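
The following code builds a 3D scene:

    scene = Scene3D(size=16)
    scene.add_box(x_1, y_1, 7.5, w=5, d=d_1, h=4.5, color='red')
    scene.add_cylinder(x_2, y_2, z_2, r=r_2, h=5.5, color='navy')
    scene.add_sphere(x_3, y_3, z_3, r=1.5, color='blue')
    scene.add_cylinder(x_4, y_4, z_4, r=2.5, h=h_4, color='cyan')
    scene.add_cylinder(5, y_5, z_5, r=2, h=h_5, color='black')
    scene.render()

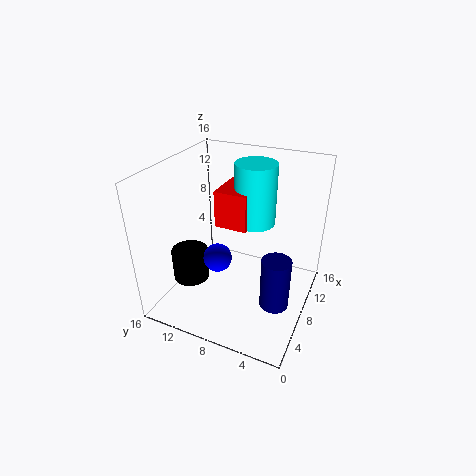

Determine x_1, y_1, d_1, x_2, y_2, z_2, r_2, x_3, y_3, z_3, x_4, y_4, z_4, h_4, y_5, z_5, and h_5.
x_1 = 10, y_1 = 8, d_1 = 4, x_2 = 5, y_2 = 2.5, z_2 = 3, r_2 = 1.5, x_3 = 5, y_3 = 9, z_3 = 7, x_4 = 13, y_4 = 8, z_4 = 7.5, h_4 = 7.5, y_5 = 12.5, z_5 = 3.5, h_5 = 3.5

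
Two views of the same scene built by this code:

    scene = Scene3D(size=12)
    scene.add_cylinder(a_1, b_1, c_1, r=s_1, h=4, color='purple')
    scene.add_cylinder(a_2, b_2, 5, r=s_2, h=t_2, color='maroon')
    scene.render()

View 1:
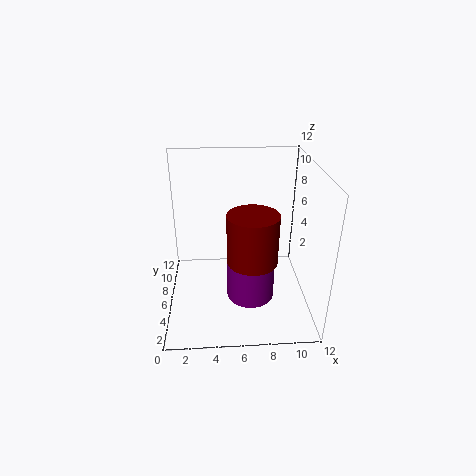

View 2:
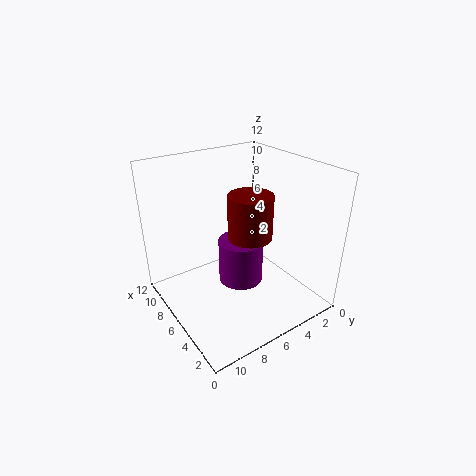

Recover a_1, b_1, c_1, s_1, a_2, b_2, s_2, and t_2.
a_1 = 7, b_1 = 5, c_1 = 1, s_1 = 2, a_2 = 7, b_2 = 4, s_2 = 2, t_2 = 4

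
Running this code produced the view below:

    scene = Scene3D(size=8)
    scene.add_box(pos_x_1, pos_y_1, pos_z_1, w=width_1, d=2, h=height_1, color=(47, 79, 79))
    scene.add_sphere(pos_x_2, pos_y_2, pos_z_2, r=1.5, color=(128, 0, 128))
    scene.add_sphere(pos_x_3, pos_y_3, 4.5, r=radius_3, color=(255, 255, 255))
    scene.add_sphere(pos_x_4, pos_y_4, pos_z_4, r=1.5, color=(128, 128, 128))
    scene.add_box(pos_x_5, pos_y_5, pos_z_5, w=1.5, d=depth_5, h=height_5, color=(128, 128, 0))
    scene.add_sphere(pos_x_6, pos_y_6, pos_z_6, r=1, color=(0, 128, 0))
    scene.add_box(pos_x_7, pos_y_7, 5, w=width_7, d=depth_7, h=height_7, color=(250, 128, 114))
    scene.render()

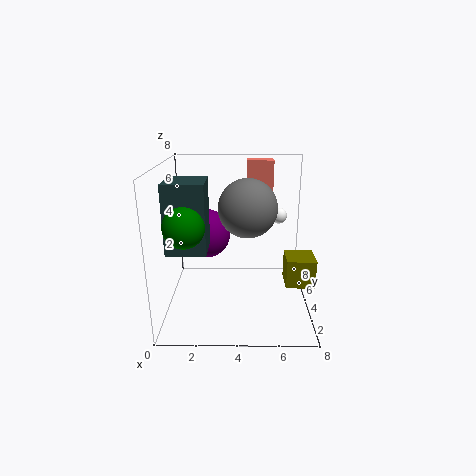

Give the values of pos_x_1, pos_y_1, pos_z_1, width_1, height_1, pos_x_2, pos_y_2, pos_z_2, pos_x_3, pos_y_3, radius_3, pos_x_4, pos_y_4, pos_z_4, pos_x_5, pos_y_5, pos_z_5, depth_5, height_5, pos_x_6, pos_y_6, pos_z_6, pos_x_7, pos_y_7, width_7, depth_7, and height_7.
pos_x_1 = 0.5
pos_y_1 = 1.5
pos_z_1 = 4
width_1 = 2
height_1 = 3.5
pos_x_2 = 2
pos_y_2 = 6
pos_z_2 = 3.5
pos_x_3 = 6.5
pos_y_3 = 6.5
radius_3 = 0.5
pos_x_4 = 4.5
pos_y_4 = 3
pos_z_4 = 6
pos_x_5 = 6.5
pos_y_5 = 2
pos_z_5 = 2
depth_5 = 1.5
height_5 = 1.5
pos_x_6 = 1.5
pos_y_6 = 1.5
pos_z_6 = 5.5
pos_x_7 = 4.5
pos_y_7 = 5.5
width_7 = 1.5
depth_7 = 1
height_7 = 3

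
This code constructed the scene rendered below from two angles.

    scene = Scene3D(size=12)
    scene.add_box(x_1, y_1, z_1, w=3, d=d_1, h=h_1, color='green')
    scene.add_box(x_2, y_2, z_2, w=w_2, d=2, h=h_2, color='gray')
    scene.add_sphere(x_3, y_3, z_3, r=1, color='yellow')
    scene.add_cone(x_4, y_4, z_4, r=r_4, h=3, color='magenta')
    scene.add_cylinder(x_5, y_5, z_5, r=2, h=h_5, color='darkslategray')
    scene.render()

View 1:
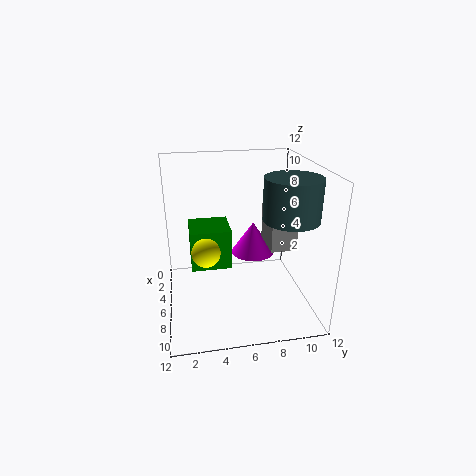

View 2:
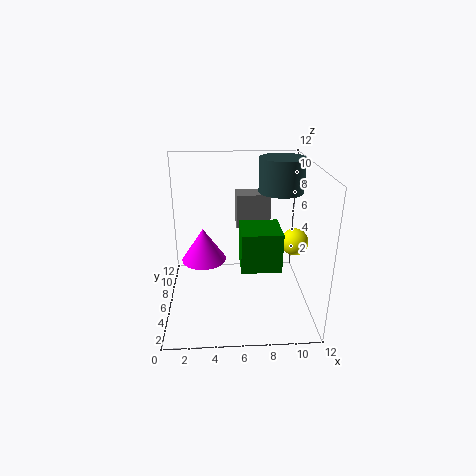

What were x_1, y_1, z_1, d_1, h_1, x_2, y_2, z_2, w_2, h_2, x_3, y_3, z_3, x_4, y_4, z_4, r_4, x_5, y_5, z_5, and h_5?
x_1 = 6; y_1 = 2; z_1 = 5; d_1 = 3; h_1 = 3; x_2 = 6; y_2 = 8; z_2 = 6; w_2 = 3; h_2 = 3; x_3 = 10; y_3 = 3; z_3 = 7; x_4 = 3; y_4 = 8; z_4 = 3; r_4 = 2; x_5 = 10; y_5 = 9; z_5 = 9; h_5 = 3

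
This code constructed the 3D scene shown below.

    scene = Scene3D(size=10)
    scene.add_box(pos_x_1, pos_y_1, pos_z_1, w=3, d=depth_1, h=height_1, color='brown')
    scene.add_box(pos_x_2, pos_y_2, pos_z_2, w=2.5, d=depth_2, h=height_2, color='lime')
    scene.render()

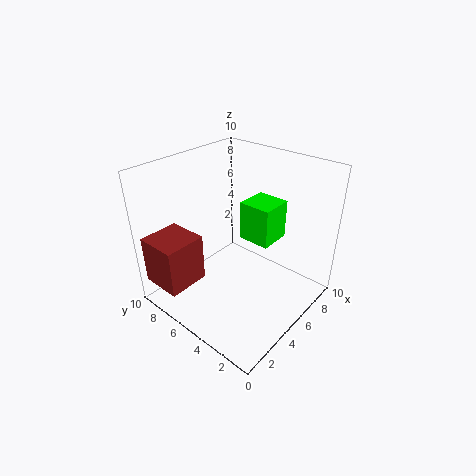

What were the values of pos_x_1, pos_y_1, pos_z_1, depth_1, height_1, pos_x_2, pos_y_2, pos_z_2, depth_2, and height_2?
pos_x_1 = 0.5; pos_y_1 = 7; pos_z_1 = 1.5; depth_1 = 3; height_1 = 3.5; pos_x_2 = 7; pos_y_2 = 4; pos_z_2 = 3.5; depth_2 = 2.5; height_2 = 3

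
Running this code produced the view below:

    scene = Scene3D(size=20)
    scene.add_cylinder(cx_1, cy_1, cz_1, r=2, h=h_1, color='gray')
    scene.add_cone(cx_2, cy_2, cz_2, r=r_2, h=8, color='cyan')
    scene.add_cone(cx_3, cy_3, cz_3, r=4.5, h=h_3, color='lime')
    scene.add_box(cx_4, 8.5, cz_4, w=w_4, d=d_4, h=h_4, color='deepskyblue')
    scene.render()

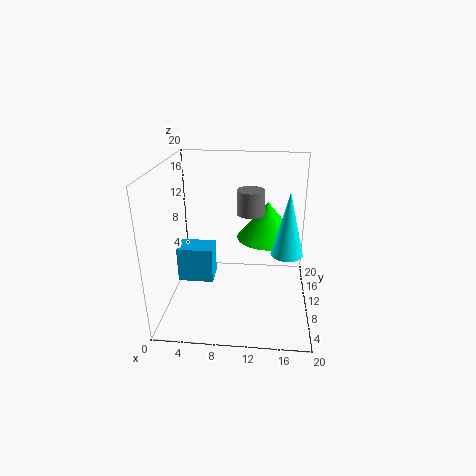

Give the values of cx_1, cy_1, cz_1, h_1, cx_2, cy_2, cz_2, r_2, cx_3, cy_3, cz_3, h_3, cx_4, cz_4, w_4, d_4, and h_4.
cx_1 = 11.5
cy_1 = 13
cz_1 = 12.5
h_1 = 3.5
cx_2 = 16.5
cy_2 = 6
cz_2 = 10
r_2 = 2
cx_3 = 14
cy_3 = 14
cz_3 = 8.5
h_3 = 5.5
cx_4 = 1.5
cz_4 = 3.5
w_4 = 5
d_4 = 3.5
h_4 = 5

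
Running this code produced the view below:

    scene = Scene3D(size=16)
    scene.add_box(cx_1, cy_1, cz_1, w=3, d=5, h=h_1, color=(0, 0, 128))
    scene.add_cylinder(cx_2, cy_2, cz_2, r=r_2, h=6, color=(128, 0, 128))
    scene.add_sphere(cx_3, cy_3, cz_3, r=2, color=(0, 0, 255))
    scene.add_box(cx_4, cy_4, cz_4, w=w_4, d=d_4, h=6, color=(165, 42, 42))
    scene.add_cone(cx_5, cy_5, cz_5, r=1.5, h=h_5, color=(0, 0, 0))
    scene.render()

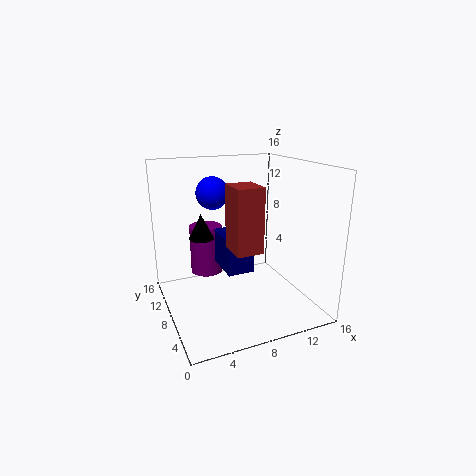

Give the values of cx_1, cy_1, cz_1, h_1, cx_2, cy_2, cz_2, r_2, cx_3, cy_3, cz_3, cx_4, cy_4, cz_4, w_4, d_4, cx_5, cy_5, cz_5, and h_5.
cx_1 = 6.5
cy_1 = 7
cz_1 = 4
h_1 = 4
cx_2 = 6
cy_2 = 13.5
cz_2 = 2
r_2 = 2
cx_3 = 7
cy_3 = 13.5
cz_3 = 12
cx_4 = 5
cy_4 = 1
cz_4 = 9
w_4 = 2.5
d_4 = 3
cx_5 = 5
cy_5 = 12
cz_5 = 7
h_5 = 3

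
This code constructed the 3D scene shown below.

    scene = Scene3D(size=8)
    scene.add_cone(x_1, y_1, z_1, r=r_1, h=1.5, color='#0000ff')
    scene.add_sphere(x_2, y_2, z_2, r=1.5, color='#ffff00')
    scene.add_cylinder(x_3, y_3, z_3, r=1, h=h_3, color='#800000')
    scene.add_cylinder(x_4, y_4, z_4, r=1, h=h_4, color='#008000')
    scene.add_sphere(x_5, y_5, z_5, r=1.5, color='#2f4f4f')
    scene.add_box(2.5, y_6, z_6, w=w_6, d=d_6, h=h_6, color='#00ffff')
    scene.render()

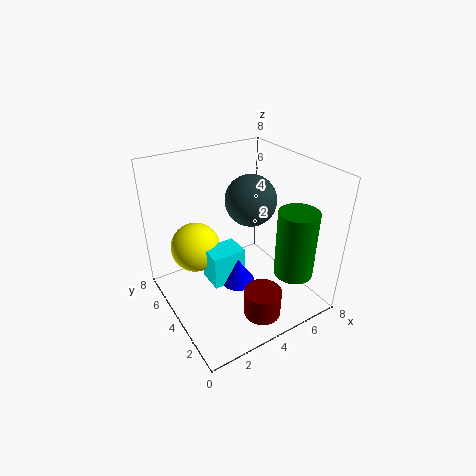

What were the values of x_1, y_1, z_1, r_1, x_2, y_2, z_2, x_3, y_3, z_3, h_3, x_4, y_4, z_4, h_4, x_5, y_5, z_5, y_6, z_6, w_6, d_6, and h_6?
x_1 = 4
y_1 = 4
z_1 = 1
r_1 = 1
x_2 = 2.5
y_2 = 6.5
z_2 = 2.5
x_3 = 4
y_3 = 1.5
z_3 = 0.5
h_3 = 1.5
x_4 = 5.5
y_4 = 1
z_4 = 3
h_4 = 3.5
x_5 = 5.5
y_5 = 5
z_5 = 5.5
y_6 = 4
z_6 = 1
w_6 = 2
d_6 = 1.5
h_6 = 2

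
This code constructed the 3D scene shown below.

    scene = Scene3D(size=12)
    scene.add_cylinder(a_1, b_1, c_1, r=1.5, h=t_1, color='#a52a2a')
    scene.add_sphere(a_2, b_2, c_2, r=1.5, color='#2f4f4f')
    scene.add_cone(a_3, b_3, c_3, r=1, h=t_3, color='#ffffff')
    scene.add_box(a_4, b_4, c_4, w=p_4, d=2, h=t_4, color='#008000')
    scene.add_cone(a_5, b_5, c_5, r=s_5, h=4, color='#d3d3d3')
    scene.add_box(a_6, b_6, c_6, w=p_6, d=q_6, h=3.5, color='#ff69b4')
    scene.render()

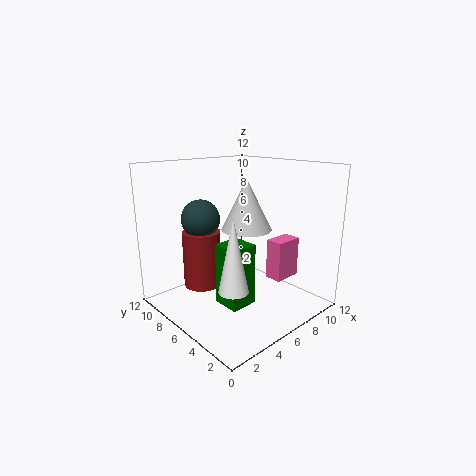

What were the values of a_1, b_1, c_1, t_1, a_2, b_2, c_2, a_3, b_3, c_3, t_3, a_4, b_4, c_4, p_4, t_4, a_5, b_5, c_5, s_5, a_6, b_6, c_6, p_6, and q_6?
a_1 = 3
b_1 = 7
c_1 = 2.5
t_1 = 4.5
a_2 = 3
b_2 = 7
c_2 = 8
a_3 = 1.5
b_3 = 1.5
c_3 = 4.5
t_3 = 5
a_4 = 2
b_4 = 2
c_4 = 2.5
p_4 = 2
t_4 = 4.5
a_5 = 6
b_5 = 5
c_5 = 7
s_5 = 2
a_6 = 8.5
b_6 = 3.5
c_6 = 2
p_6 = 2.5
q_6 = 1.5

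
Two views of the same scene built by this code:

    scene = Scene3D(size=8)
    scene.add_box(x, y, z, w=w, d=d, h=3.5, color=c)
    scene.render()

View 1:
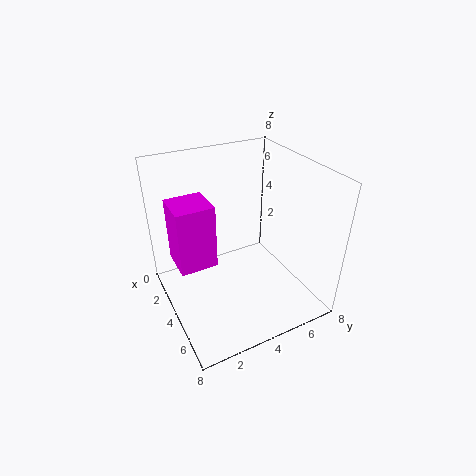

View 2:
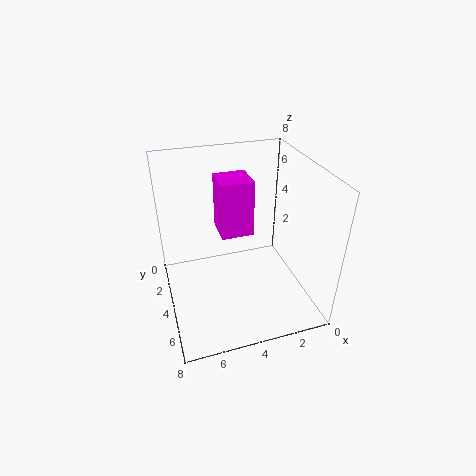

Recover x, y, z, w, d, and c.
x = 2.5; y = 0.5; z = 3; w = 2; d = 2; c = 'magenta'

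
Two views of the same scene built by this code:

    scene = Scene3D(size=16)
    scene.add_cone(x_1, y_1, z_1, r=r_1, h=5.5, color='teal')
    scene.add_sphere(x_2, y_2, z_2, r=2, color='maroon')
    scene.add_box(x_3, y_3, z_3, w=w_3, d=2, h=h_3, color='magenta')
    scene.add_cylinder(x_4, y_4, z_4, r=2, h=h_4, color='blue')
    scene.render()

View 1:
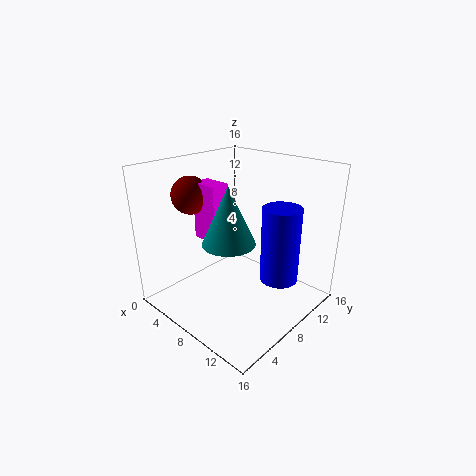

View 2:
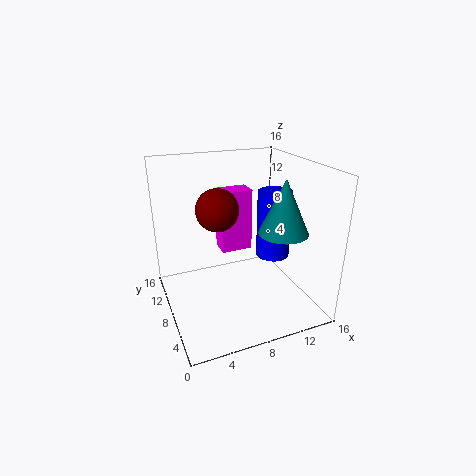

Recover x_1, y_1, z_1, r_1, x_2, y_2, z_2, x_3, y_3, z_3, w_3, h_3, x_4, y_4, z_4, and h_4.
x_1 = 11, y_1 = 3.5, z_1 = 10, r_1 = 2.5, x_2 = 4.5, y_2 = 4.5, z_2 = 13, x_3 = 5, y_3 = 4.5, z_3 = 8.5, w_3 = 3, h_3 = 6, x_4 = 13, y_4 = 9, z_4 = 4.5, h_4 = 8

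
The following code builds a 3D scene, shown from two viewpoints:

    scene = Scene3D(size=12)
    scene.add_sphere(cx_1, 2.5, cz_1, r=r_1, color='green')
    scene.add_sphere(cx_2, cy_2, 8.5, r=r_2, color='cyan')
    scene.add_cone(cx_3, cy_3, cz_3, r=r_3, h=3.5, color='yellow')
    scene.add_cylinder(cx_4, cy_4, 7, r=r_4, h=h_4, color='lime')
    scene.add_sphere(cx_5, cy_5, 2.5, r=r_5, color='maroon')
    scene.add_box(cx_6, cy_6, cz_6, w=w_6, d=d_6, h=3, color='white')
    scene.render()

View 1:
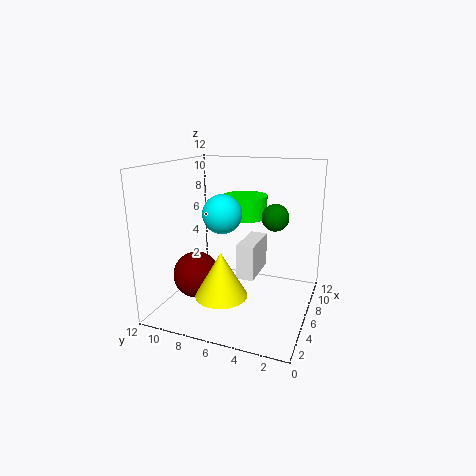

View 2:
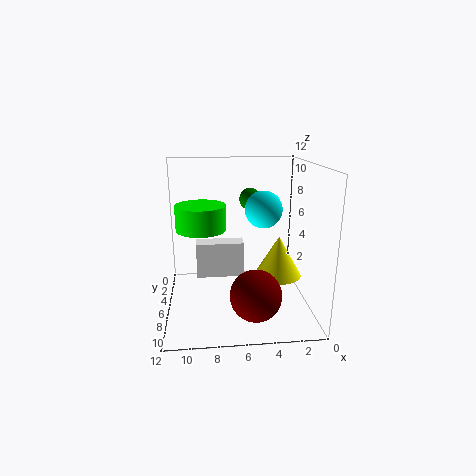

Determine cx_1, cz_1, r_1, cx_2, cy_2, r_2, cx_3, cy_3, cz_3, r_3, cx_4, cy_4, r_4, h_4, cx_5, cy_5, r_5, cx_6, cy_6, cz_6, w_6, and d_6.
cx_1 = 4.5, cz_1 = 8.5, r_1 = 1, cx_2 = 4, cy_2 = 6.5, r_2 = 1.5, cx_3 = 2.5, cy_3 = 6, cz_3 = 2.5, r_3 = 2, cx_4 = 9, cy_4 = 6.5, r_4 = 2, h_4 = 2, cx_5 = 5, cy_5 = 9.5, r_5 = 2, cx_6 = 5.5, cy_6 = 4.5, cz_6 = 2.5, w_6 = 4, d_6 = 1.5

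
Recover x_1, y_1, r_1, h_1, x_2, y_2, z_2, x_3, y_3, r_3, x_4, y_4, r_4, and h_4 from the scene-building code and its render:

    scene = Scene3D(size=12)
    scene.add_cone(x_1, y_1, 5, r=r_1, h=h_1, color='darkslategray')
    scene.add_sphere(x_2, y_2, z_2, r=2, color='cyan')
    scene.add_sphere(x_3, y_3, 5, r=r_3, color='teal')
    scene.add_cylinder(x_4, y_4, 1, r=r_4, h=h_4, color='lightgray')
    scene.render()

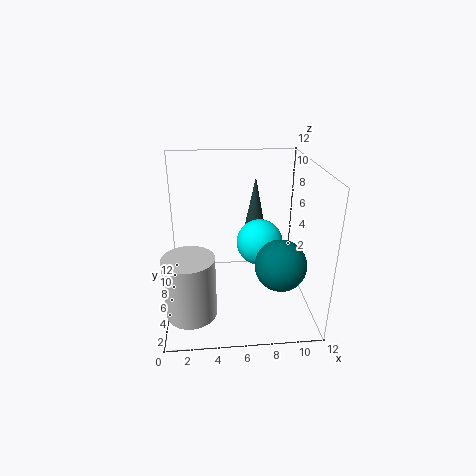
x_1 = 8, y_1 = 10, r_1 = 1, h_1 = 5, x_2 = 8, y_2 = 7, z_2 = 5, x_3 = 9, y_3 = 3, r_3 = 2, x_4 = 2, y_4 = 3, r_4 = 2, h_4 = 5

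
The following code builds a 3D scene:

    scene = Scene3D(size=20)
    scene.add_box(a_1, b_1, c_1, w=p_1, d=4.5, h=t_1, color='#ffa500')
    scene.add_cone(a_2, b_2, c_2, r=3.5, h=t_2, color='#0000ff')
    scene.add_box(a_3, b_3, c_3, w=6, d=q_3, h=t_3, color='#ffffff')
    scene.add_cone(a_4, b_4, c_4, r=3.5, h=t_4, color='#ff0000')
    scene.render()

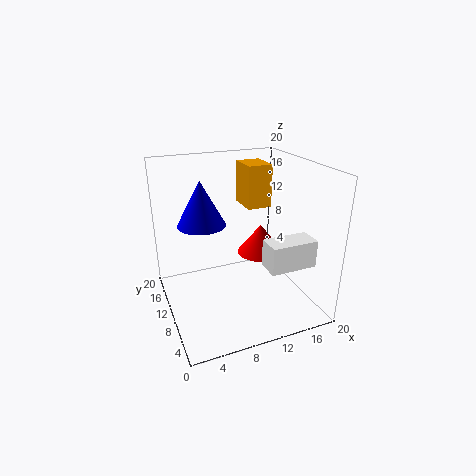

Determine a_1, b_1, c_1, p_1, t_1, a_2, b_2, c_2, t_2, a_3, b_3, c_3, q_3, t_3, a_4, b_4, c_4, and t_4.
a_1 = 12; b_1 = 11; c_1 = 13.5; p_1 = 3.5; t_1 = 6; a_2 = 6; b_2 = 14; c_2 = 11; t_2 = 6.5; a_3 = 11; b_3 = 1.5; c_3 = 8.5; q_3 = 3; t_3 = 3.5; a_4 = 15; b_4 = 13; c_4 = 5.5; t_4 = 4.5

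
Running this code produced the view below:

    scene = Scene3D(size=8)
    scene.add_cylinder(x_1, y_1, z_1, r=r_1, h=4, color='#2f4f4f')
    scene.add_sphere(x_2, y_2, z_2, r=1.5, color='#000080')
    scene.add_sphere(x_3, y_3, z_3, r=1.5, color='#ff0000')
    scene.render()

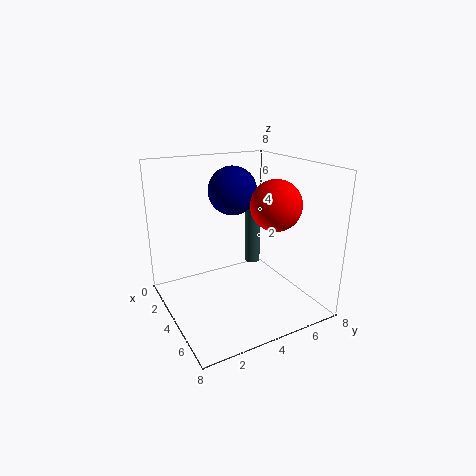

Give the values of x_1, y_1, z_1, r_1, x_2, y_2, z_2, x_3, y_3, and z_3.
x_1 = 1.5; y_1 = 6.5; z_1 = 1; r_1 = 0.5; x_2 = 1.5; y_2 = 5; z_2 = 6; x_3 = 4; y_3 = 6.5; z_3 = 5.5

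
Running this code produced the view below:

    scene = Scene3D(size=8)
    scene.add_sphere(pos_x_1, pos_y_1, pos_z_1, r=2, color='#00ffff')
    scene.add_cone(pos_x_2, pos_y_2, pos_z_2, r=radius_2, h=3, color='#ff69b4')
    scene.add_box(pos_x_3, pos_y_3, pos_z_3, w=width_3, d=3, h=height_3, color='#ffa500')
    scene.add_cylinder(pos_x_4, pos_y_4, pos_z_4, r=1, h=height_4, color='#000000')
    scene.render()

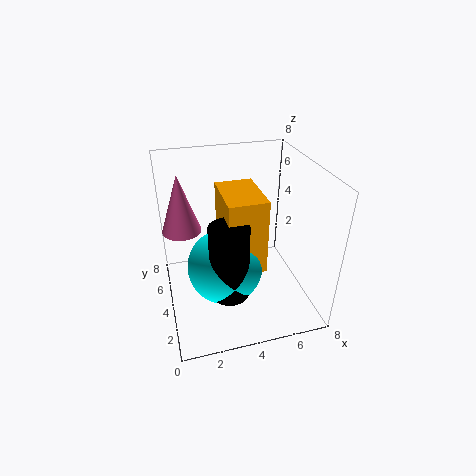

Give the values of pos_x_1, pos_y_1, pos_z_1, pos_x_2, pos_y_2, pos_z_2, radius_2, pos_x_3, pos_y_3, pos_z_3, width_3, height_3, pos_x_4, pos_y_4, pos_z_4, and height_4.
pos_x_1 = 3; pos_y_1 = 3; pos_z_1 = 3; pos_x_2 = 1; pos_y_2 = 4; pos_z_2 = 5; radius_2 = 1; pos_x_3 = 3; pos_y_3 = 2; pos_z_3 = 3; width_3 = 2; height_3 = 4; pos_x_4 = 3; pos_y_4 = 2; pos_z_4 = 2; height_4 = 4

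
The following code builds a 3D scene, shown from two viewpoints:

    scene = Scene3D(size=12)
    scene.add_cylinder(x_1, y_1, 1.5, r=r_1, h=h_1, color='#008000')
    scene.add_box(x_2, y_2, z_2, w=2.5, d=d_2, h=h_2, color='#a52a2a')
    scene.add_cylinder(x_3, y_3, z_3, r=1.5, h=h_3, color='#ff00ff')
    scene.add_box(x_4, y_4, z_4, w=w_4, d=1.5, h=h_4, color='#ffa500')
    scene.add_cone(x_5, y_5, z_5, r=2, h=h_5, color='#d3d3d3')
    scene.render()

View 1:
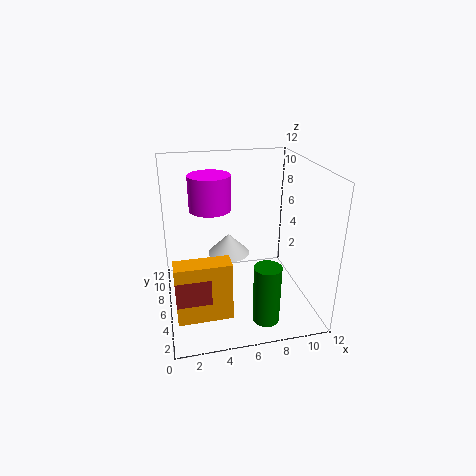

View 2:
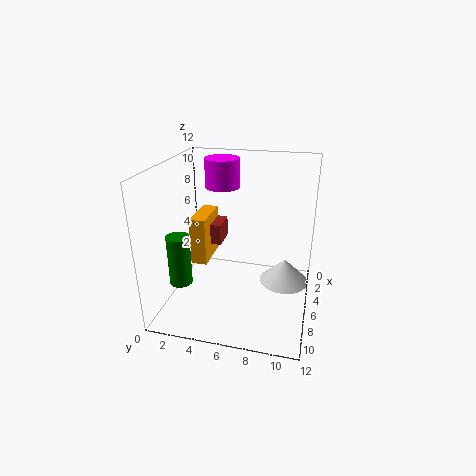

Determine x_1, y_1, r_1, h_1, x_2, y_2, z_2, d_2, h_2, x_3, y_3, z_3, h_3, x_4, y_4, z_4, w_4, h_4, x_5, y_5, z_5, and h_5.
x_1 = 7; y_1 = 1; r_1 = 1; h_1 = 4.5; x_2 = 0.5; y_2 = 1; z_2 = 3.5; d_2 = 2.5; h_2 = 2; x_3 = 3.5; y_3 = 4; z_3 = 9.5; h_3 = 2.5; x_4 = 0.5; y_4 = 1; z_4 = 2; w_4 = 4; h_4 = 4.5; x_5 = 6; y_5 = 10; z_5 = 2.5; h_5 = 2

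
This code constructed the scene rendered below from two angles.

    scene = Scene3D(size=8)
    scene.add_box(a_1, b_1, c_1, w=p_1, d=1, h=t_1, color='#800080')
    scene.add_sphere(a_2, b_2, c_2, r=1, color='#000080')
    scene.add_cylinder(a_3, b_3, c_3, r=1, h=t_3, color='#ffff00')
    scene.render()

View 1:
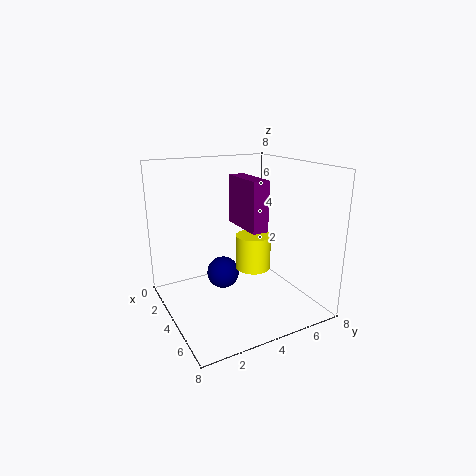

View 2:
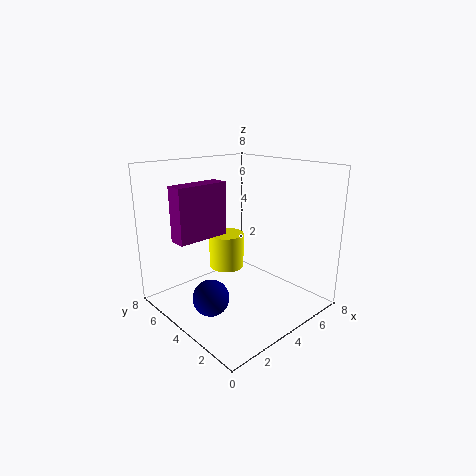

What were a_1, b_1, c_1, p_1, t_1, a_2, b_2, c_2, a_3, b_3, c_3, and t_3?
a_1 = 1
b_1 = 5
c_1 = 4
p_1 = 3
t_1 = 3
a_2 = 2
b_2 = 4
c_2 = 1
a_3 = 4
b_3 = 5
c_3 = 2
t_3 = 2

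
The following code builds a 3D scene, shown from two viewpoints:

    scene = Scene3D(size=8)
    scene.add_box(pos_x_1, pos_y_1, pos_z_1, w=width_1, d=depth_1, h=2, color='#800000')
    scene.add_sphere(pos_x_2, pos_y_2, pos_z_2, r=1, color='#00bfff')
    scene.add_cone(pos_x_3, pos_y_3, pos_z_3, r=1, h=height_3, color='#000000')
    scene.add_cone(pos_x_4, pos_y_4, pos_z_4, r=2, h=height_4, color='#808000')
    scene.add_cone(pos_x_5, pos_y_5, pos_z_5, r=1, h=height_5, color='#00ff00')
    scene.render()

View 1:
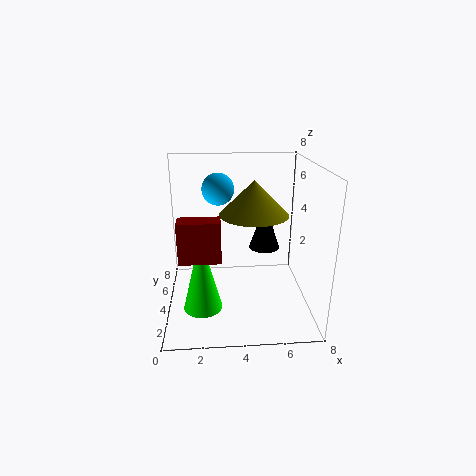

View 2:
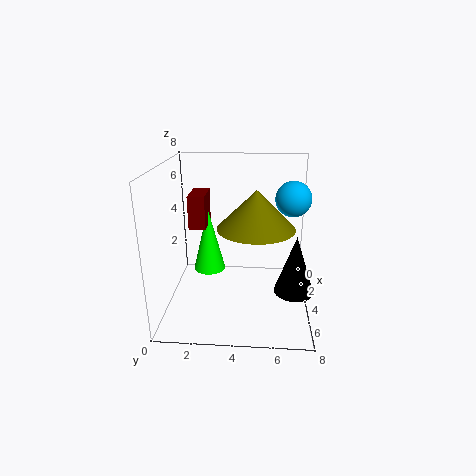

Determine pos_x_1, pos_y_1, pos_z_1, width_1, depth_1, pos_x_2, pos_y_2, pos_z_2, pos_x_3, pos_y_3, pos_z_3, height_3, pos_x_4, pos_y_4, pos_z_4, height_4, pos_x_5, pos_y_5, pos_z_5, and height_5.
pos_x_1 = 1
pos_y_1 = 1
pos_z_1 = 4
width_1 = 2
depth_1 = 1
pos_x_2 = 3
pos_y_2 = 7
pos_z_2 = 6
pos_x_3 = 6
pos_y_3 = 7
pos_z_3 = 2
height_3 = 3
pos_x_4 = 5
pos_y_4 = 5
pos_z_4 = 5
height_4 = 2
pos_x_5 = 2
pos_y_5 = 2
pos_z_5 = 1
height_5 = 4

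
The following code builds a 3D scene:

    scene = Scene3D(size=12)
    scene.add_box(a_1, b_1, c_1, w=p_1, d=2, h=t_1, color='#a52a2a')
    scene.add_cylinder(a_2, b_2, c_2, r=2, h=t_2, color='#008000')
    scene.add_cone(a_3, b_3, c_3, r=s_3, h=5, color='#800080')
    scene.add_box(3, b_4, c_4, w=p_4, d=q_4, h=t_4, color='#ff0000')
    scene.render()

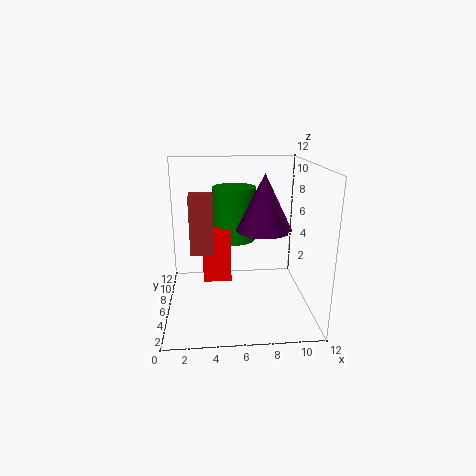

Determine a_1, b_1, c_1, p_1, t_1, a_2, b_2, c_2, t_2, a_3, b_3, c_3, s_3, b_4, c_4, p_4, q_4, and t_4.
a_1 = 2; b_1 = 6; c_1 = 4.5; p_1 = 2; t_1 = 5; a_2 = 6; b_2 = 10; c_2 = 4.5; t_2 = 5; a_3 = 8.5; b_3 = 8; c_3 = 6; s_3 = 2.5; b_4 = 7; c_4 = 1.5; p_4 = 2.5; q_4 = 4; t_4 = 4.5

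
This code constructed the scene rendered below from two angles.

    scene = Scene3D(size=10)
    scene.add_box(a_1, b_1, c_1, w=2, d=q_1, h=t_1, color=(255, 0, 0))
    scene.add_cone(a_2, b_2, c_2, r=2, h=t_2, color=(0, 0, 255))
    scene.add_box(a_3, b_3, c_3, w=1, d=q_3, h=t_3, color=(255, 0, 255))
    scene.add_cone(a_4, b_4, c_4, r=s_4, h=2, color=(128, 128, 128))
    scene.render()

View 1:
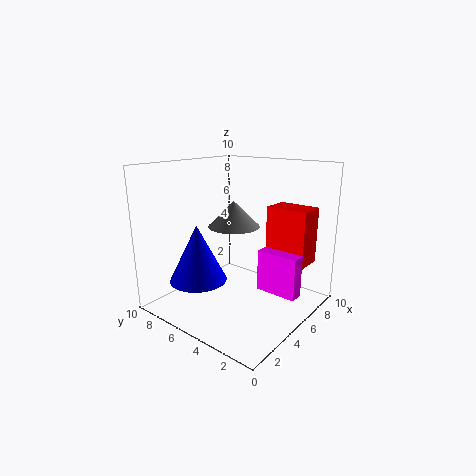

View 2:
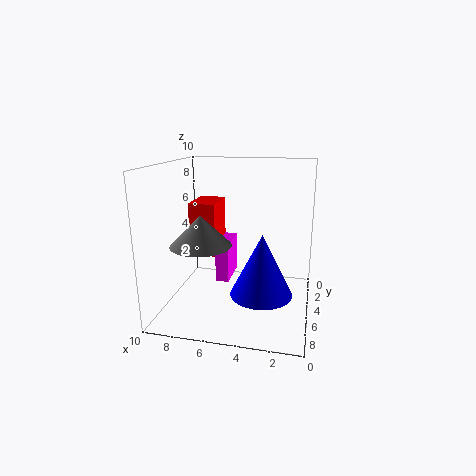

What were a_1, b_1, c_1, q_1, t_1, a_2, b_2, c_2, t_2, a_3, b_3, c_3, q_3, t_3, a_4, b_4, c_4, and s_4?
a_1 = 7
b_1 = 1
c_1 = 3
q_1 = 3
t_1 = 4
a_2 = 3
b_2 = 7
c_2 = 2
t_2 = 4
a_3 = 6
b_3 = 1
c_3 = 1
q_3 = 3
t_3 = 3
a_4 = 7
b_4 = 7
c_4 = 5
s_4 = 2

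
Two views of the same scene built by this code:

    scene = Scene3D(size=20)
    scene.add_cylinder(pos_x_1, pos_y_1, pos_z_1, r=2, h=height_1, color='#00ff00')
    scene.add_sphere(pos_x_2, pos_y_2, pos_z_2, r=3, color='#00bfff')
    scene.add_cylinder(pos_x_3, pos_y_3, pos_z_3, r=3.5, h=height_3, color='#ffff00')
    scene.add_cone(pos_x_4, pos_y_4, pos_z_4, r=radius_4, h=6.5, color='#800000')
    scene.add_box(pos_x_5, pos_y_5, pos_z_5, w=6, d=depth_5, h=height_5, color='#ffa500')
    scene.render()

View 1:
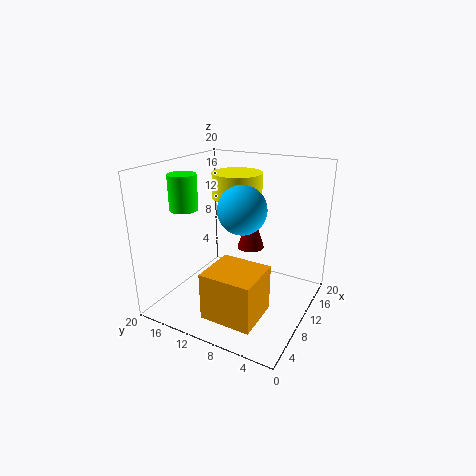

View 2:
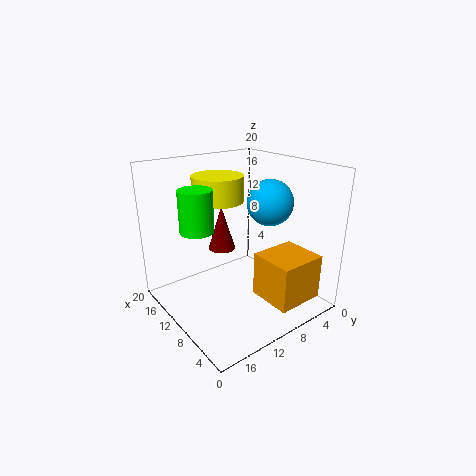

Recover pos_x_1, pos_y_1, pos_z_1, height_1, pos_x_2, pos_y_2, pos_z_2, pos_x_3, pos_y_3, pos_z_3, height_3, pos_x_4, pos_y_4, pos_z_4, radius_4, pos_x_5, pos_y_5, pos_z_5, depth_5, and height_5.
pos_x_1 = 8; pos_y_1 = 17.5; pos_z_1 = 13.5; height_1 = 5; pos_x_2 = 6.5; pos_y_2 = 7.5; pos_z_2 = 15.5; pos_x_3 = 12.5; pos_y_3 = 11.5; pos_z_3 = 15; height_3 = 3.5; pos_x_4 = 14; pos_y_4 = 10; pos_z_4 = 7; radius_4 = 2; pos_x_5 = 0.5; pos_y_5 = 3.5; pos_z_5 = 3; depth_5 = 6.5; height_5 = 6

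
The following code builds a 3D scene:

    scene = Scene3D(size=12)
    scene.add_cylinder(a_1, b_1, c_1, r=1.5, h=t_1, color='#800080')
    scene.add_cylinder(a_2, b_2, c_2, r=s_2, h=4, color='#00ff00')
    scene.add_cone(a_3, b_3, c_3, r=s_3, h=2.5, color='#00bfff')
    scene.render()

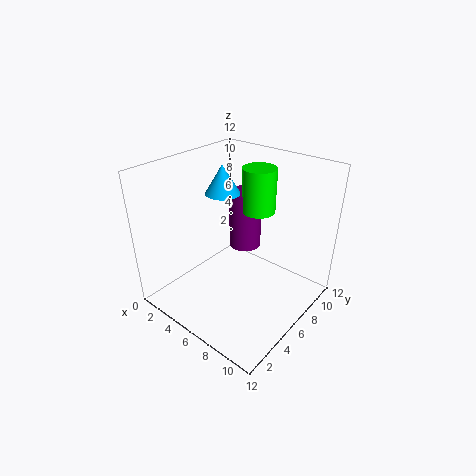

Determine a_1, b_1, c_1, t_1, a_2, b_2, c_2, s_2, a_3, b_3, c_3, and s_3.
a_1 = 4; b_1 = 9.5; c_1 = 3; t_1 = 5.5; a_2 = 5.5; b_2 = 9.5; c_2 = 7; s_2 = 1.5; a_3 = 3.5; b_3 = 7; c_3 = 9; s_3 = 1.5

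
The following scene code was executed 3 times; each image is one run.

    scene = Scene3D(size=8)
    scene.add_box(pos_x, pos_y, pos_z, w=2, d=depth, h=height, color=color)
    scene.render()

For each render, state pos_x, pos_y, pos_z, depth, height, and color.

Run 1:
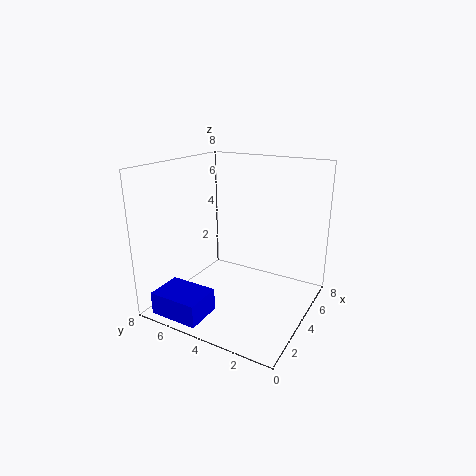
pos_x = 0.25, pos_y = 4.5, pos_z = 0.25, depth = 2.75, height = 1.25, color = 'blue'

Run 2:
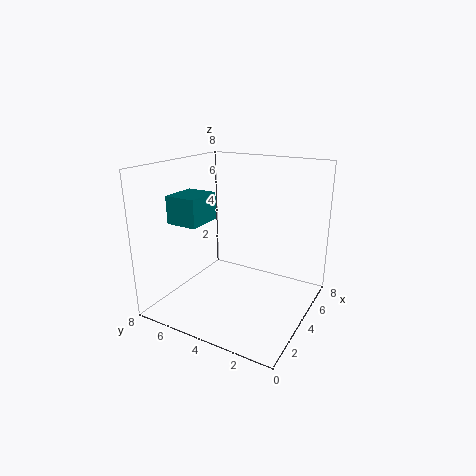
pos_x = 1.75, pos_y = 5.25, pos_z = 5, depth = 1.75, height = 1.5, color = 'teal'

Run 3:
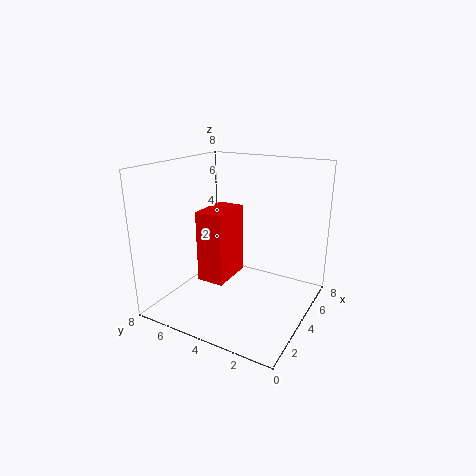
pos_x = 0.25, pos_y = 2.75, pos_z = 3.25, depth = 1.25, height = 3.25, color = 'red'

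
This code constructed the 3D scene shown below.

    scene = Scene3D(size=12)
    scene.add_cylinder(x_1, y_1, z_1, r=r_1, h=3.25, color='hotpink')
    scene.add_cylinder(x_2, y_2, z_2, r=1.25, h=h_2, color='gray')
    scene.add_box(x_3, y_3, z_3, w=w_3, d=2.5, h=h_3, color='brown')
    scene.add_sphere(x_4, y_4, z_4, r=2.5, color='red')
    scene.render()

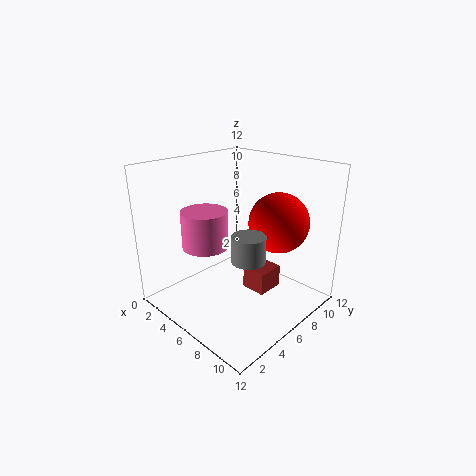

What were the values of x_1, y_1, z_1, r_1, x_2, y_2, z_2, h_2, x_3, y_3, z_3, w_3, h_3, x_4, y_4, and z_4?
x_1 = 3.25; y_1 = 4.75; z_1 = 4.75; r_1 = 2; x_2 = 9; y_2 = 4; z_2 = 5.75; h_2 = 2; x_3 = 5.5; y_3 = 7.25; z_3 = 0.5; w_3 = 2.25; h_3 = 2; x_4 = 8.25; y_4 = 8.5; z_4 = 7.25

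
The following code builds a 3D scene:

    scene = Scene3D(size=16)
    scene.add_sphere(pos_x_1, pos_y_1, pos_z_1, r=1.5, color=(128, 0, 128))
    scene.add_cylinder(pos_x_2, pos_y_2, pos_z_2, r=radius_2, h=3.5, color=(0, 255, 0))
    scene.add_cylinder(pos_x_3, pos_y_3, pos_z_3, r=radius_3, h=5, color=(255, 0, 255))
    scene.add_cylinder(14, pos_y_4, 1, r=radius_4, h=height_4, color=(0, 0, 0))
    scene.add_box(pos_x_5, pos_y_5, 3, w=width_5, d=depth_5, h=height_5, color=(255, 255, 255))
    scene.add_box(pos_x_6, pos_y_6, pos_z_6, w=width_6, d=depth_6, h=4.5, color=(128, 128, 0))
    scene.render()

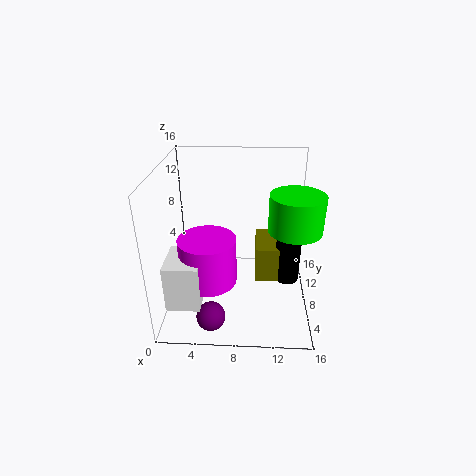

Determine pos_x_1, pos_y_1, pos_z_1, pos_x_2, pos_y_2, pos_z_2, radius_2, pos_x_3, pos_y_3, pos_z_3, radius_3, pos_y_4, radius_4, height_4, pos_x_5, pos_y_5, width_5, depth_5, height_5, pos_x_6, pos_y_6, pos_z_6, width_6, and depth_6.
pos_x_1 = 5.5, pos_y_1 = 2, pos_z_1 = 2, pos_x_2 = 13.5, pos_y_2 = 3.5, pos_z_2 = 11.5, radius_2 = 2.5, pos_x_3 = 5, pos_y_3 = 5, pos_z_3 = 4.5, radius_3 = 3, pos_y_4 = 10.5, radius_4 = 1.5, height_4 = 6.5, pos_x_5 = 1, pos_y_5 = 1.5, width_5 = 3.5, depth_5 = 4.5, height_5 = 5, pos_x_6 = 10, pos_y_6 = 9.5, pos_z_6 = 1, width_6 = 5, depth_6 = 5.5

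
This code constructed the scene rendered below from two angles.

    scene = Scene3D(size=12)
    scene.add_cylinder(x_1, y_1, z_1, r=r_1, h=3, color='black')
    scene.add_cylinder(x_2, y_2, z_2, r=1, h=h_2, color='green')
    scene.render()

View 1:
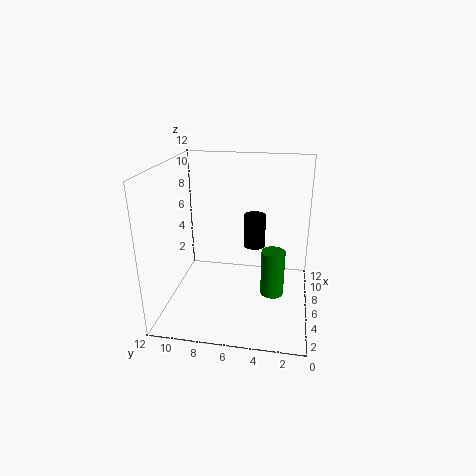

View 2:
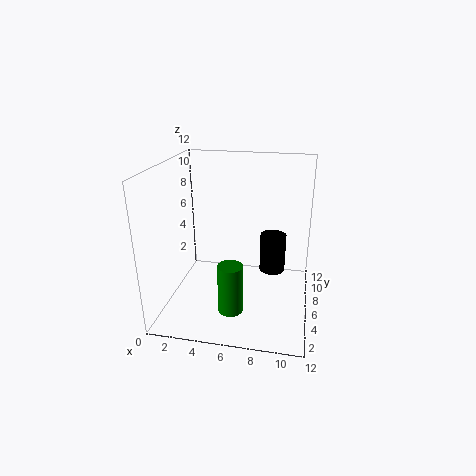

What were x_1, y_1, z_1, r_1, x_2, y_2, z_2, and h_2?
x_1 = 9; y_1 = 5; z_1 = 4; r_1 = 1; x_2 = 6; y_2 = 3; z_2 = 1; h_2 = 4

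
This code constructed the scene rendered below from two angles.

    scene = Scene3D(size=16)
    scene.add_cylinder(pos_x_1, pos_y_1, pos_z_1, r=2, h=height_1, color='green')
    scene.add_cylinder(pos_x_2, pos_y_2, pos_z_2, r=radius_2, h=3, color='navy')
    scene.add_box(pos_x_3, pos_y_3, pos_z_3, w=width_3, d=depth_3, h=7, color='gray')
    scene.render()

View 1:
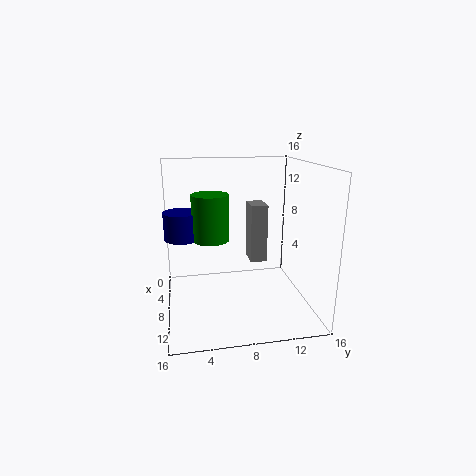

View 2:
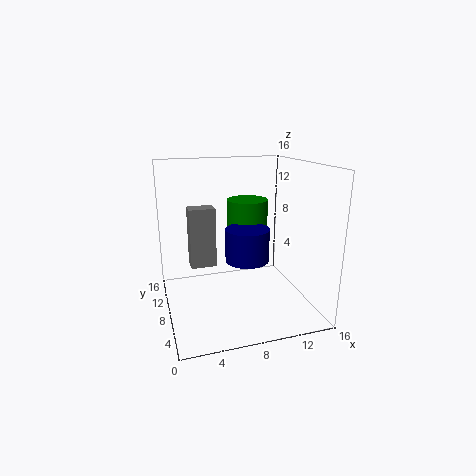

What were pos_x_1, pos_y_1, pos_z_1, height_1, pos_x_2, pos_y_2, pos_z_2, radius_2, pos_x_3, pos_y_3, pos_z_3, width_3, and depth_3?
pos_x_1 = 8; pos_y_1 = 5; pos_z_1 = 8; height_1 = 5; pos_x_2 = 7; pos_y_2 = 2; pos_z_2 = 8; radius_2 = 2; pos_x_3 = 3; pos_y_3 = 10; pos_z_3 = 4; width_3 = 3; depth_3 = 2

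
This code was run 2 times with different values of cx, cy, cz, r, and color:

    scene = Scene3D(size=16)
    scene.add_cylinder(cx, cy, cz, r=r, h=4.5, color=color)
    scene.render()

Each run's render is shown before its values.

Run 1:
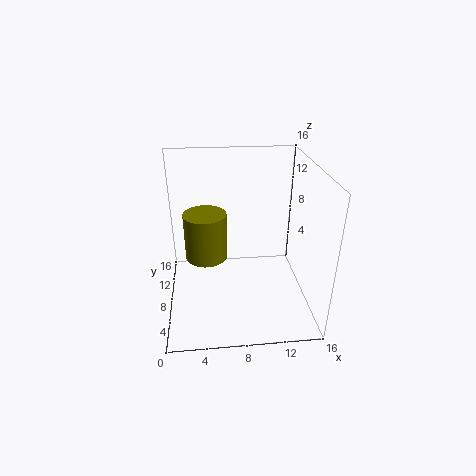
cx = 4.5; cy = 4; cz = 8.5; r = 2; color = 'olive'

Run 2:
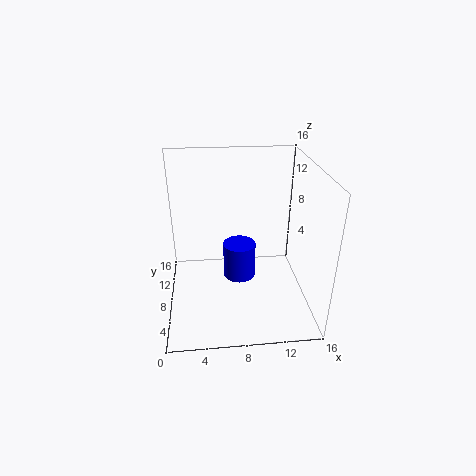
cx = 8.5; cy = 11; cz = 1; r = 2; color = 'blue'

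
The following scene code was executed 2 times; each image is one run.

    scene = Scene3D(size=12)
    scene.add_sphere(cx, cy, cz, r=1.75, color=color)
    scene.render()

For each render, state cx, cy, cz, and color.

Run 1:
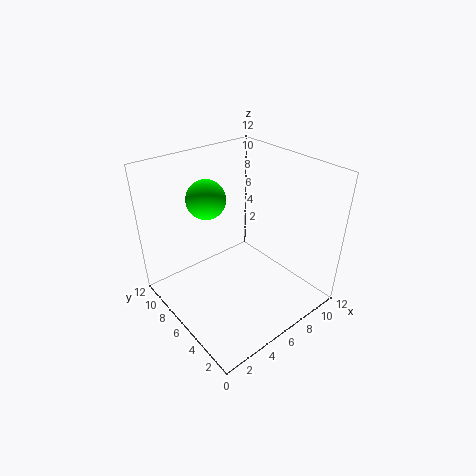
cx = 5.5
cy = 9.75
cz = 8.25
color = 'lime'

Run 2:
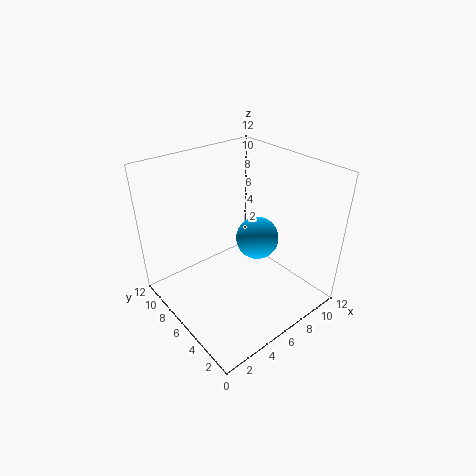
cx = 7.25
cy = 5
cz = 6
color = 'deepskyblue'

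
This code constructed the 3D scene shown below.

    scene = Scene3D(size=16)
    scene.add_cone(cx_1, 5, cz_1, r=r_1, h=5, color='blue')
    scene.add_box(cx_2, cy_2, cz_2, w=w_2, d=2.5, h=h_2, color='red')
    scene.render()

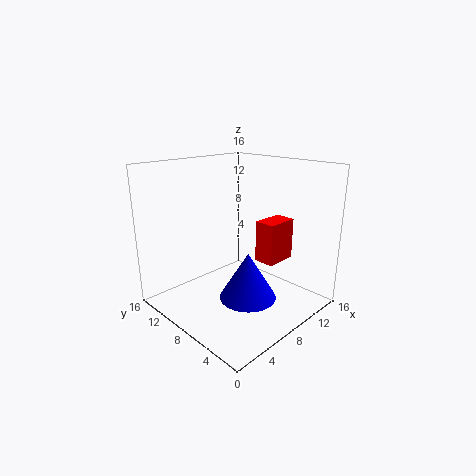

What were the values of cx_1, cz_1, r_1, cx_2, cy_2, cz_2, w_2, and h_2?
cx_1 = 6.5; cz_1 = 2.5; r_1 = 3; cx_2 = 11.5; cy_2 = 6; cz_2 = 4; w_2 = 4; h_2 = 5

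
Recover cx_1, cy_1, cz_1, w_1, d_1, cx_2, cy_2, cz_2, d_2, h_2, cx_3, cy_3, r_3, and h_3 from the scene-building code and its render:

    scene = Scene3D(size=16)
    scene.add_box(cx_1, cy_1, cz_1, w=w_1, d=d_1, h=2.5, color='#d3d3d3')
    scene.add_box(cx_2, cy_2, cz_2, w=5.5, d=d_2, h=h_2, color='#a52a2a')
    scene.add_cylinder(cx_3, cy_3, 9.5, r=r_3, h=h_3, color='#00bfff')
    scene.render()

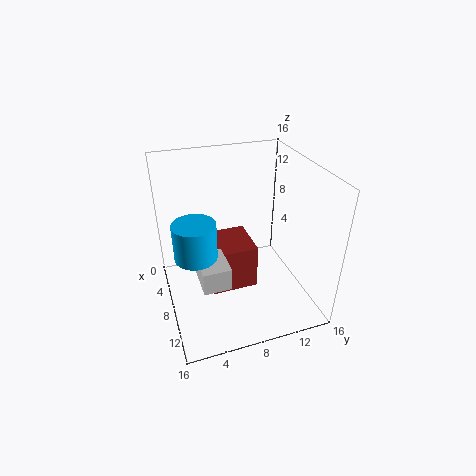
cx_1 = 8
cy_1 = 3
cz_1 = 4.5
w_1 = 4
d_1 = 3
cx_2 = 2.5
cy_2 = 5
cz_2 = 0.5
d_2 = 5.5
h_2 = 5.5
cx_3 = 12
cy_3 = 2.5
r_3 = 2
h_3 = 3.5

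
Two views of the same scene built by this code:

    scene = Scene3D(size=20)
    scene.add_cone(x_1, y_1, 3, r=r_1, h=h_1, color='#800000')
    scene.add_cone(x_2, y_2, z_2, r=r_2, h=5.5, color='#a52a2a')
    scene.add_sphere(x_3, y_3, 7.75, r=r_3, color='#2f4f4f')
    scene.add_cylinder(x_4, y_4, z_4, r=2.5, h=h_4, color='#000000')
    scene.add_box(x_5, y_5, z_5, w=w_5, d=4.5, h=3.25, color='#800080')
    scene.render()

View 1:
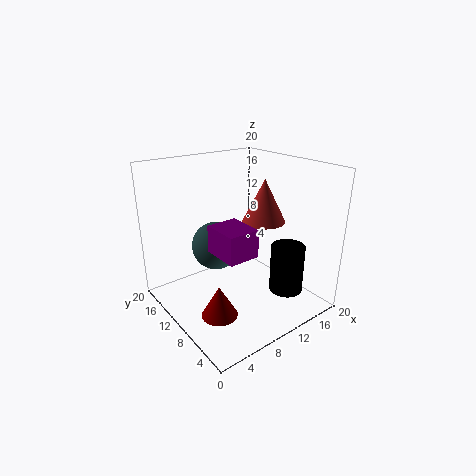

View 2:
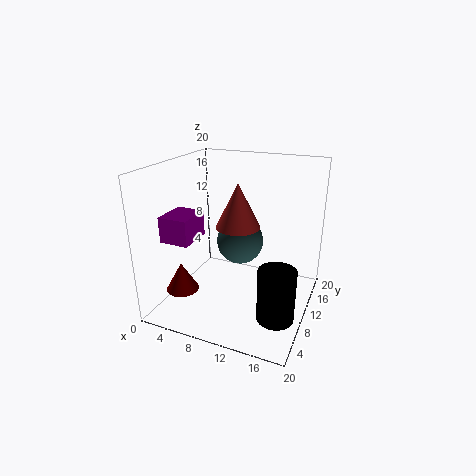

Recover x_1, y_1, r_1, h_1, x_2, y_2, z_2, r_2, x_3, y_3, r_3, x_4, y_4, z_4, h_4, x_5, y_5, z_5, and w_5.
x_1 = 3.5, y_1 = 5.25, r_1 = 2.25, h_1 = 4, x_2 = 11.5, y_2 = 6.5, z_2 = 13.25, r_2 = 2.75, x_3 = 8.75, y_3 = 13.75, r_3 = 3.5, x_4 = 16.75, y_4 = 6.75, z_4 = 0.75, h_4 = 7.25, x_5 = 3, y_5 = 2, z_5 = 11.5, w_5 = 3.75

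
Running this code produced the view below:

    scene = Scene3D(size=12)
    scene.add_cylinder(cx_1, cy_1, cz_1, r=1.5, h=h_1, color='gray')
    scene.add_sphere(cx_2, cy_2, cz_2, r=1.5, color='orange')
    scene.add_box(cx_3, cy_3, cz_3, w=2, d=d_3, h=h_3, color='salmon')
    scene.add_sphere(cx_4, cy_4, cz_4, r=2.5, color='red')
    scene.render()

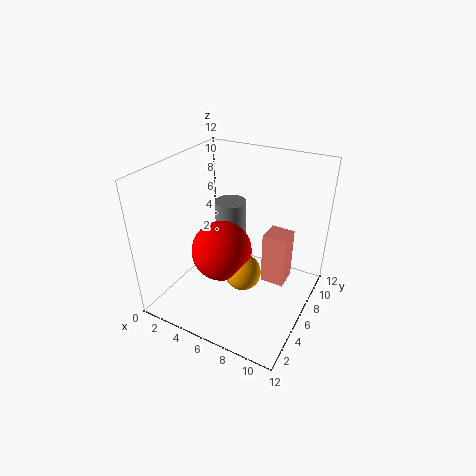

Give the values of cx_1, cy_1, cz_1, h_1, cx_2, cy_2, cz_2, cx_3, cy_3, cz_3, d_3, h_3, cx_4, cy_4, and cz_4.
cx_1 = 3
cy_1 = 10
cz_1 = 2.5
h_1 = 4.5
cx_2 = 7
cy_2 = 5
cz_2 = 3.5
cx_3 = 8
cy_3 = 6.5
cz_3 = 2
d_3 = 2
h_3 = 4.5
cx_4 = 5
cy_4 = 5
cz_4 = 5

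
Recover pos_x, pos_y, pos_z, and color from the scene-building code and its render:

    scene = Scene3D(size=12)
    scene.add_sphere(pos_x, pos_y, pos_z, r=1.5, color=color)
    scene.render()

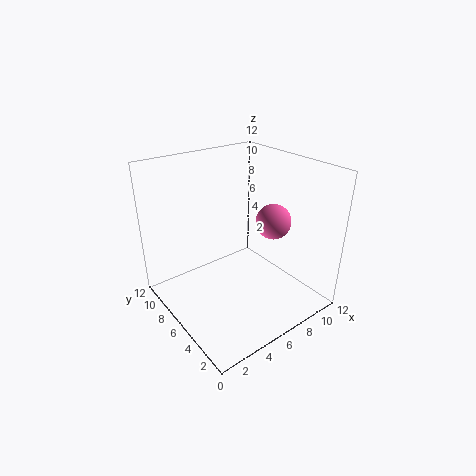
pos_x = 9, pos_y = 5, pos_z = 7, color = 'hotpink'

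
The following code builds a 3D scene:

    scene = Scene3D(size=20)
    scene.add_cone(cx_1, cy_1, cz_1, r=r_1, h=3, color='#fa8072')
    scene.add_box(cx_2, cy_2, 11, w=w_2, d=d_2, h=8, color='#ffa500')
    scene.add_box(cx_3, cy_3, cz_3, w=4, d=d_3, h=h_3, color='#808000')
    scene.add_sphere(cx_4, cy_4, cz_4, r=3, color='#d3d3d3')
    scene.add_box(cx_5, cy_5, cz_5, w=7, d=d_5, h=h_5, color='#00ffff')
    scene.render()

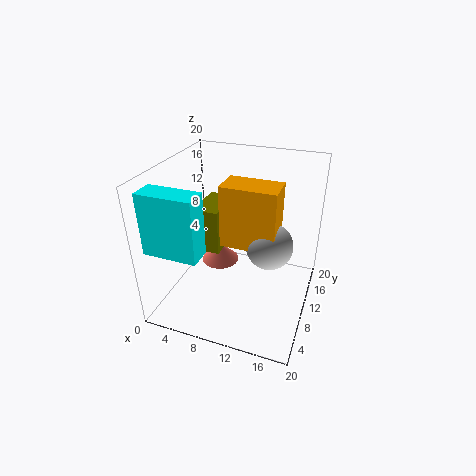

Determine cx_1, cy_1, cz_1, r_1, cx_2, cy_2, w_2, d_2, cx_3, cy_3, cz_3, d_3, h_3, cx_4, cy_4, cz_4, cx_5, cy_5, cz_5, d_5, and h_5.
cx_1 = 5
cy_1 = 15
cz_1 = 2
r_1 = 3
cx_2 = 9
cy_2 = 6
w_2 = 7
d_2 = 4
cx_3 = 2
cy_3 = 12
cz_3 = 5
d_3 = 7
h_3 = 7
cx_4 = 15
cy_4 = 8
cz_4 = 11
cx_5 = 1
cy_5 = 1
cz_5 = 11
d_5 = 3
h_5 = 8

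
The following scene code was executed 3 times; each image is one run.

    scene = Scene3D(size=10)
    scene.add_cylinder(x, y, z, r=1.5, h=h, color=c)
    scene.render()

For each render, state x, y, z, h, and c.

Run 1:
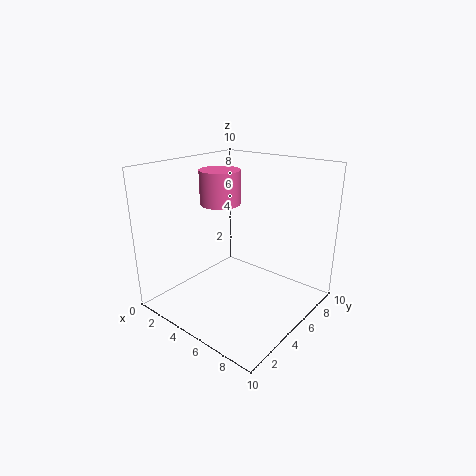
x = 2.5; y = 6; z = 6.75; h = 2.5; c = 'hotpink'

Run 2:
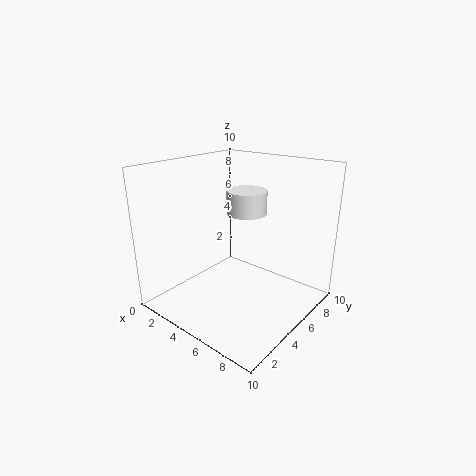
x = 4; y = 7.25; z = 6; h = 1.75; c = 'white'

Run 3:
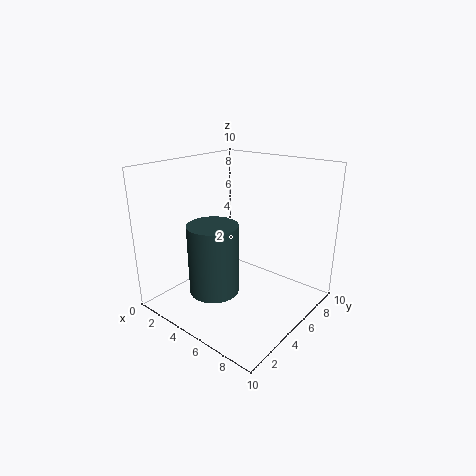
x = 6; y = 1.5; z = 3; h = 4.25; c = 'darkslategray'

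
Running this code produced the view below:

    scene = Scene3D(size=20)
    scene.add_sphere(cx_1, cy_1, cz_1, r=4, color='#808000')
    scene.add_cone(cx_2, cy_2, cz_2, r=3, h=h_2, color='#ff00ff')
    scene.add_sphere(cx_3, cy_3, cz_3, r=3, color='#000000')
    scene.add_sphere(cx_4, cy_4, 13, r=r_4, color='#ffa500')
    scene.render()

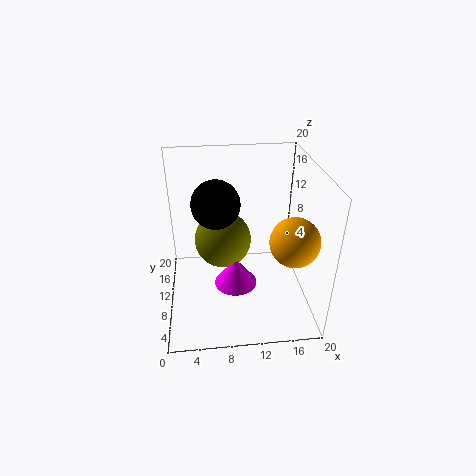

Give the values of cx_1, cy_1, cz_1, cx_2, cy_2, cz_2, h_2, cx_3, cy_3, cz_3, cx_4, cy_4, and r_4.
cx_1 = 8, cy_1 = 11.5, cz_1 = 9, cx_2 = 9.5, cy_2 = 8.5, cz_2 = 3.5, h_2 = 4, cx_3 = 7, cy_3 = 7.5, cz_3 = 16.5, cx_4 = 16, cy_4 = 3.5, r_4 = 3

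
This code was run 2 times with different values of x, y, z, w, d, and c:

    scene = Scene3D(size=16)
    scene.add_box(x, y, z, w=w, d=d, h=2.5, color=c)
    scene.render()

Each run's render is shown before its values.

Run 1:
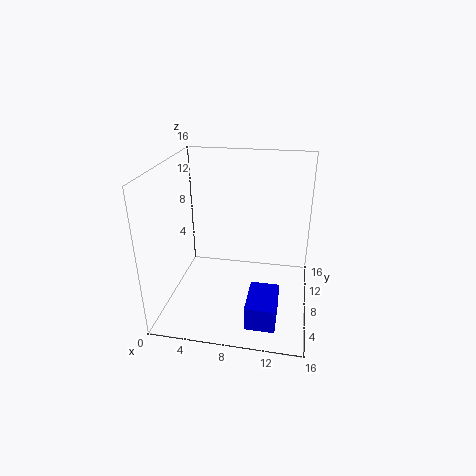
x = 10
y = 0.5
z = 2
w = 3
d = 4.5
c = 'blue'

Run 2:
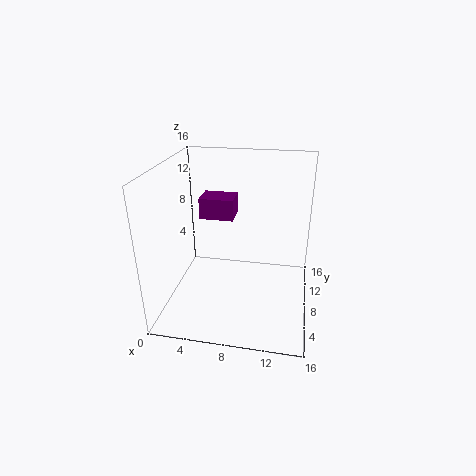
x = 3
y = 10
z = 9
w = 4
d = 3
c = 'purple'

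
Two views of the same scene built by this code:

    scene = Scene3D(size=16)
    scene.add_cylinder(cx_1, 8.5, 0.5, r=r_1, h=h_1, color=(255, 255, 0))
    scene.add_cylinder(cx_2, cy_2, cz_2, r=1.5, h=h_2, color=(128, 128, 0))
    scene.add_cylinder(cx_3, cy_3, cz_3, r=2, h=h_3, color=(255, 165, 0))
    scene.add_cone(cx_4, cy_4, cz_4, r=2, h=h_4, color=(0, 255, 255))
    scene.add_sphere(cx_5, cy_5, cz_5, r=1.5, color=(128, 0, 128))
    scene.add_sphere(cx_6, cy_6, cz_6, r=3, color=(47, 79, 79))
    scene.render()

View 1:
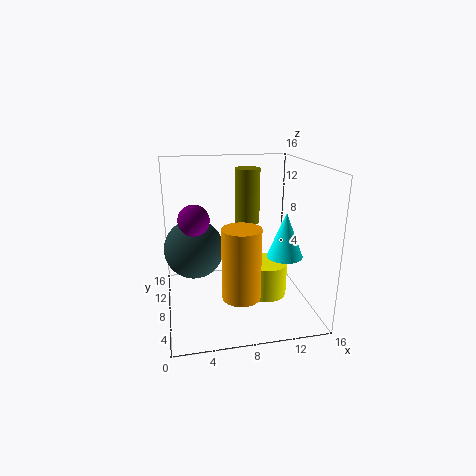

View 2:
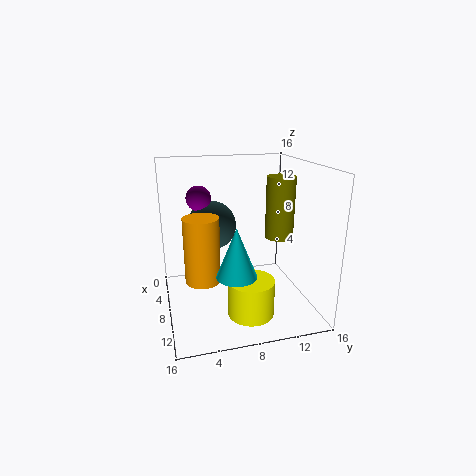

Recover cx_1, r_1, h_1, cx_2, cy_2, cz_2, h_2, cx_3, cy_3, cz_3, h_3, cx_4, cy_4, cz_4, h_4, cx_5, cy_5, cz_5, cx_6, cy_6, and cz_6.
cx_1 = 11.5, r_1 = 2.5, h_1 = 4, cx_2 = 10, cy_2 = 12, cz_2 = 8.5, h_2 = 6.5, cx_3 = 7.5, cy_3 = 4, cz_3 = 3, h_3 = 7.5, cx_4 = 13, cy_4 = 6.5, cz_4 = 6, h_4 = 5, cx_5 = 3, cy_5 = 4.5, cz_5 = 11.5, cx_6 = 3, cy_6 = 6, cz_6 = 8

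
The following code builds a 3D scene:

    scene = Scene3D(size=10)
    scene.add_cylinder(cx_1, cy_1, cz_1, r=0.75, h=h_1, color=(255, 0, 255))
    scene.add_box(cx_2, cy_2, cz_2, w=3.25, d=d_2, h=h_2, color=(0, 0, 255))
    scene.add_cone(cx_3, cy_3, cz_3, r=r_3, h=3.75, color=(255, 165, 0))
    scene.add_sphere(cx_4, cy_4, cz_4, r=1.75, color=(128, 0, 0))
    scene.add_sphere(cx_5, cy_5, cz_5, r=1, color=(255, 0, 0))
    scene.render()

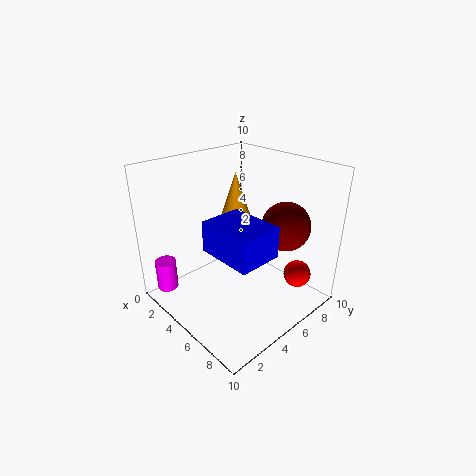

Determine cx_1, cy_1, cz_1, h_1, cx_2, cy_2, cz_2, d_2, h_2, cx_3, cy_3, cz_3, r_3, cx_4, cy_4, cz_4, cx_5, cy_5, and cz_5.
cx_1 = 1.25, cy_1 = 1.25, cz_1 = 0.75, h_1 = 2.25, cx_2 = 6.75, cy_2 = 0.75, cz_2 = 6.5, d_2 = 2.5, h_2 = 1.75, cx_3 = 4.5, cy_3 = 5.25, cz_3 = 5.75, r_3 = 1.25, cx_4 = 6.75, cy_4 = 8, cz_4 = 5.5, cx_5 = 7.75, cy_5 = 8.5, cz_5 = 1.75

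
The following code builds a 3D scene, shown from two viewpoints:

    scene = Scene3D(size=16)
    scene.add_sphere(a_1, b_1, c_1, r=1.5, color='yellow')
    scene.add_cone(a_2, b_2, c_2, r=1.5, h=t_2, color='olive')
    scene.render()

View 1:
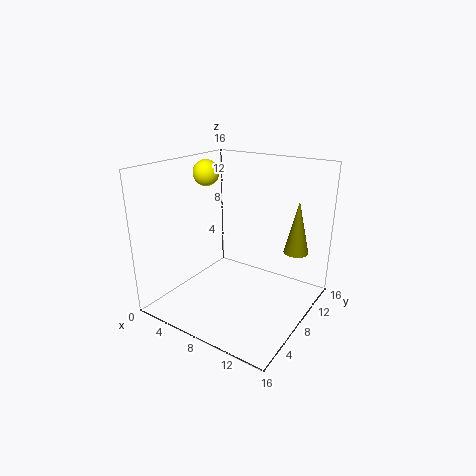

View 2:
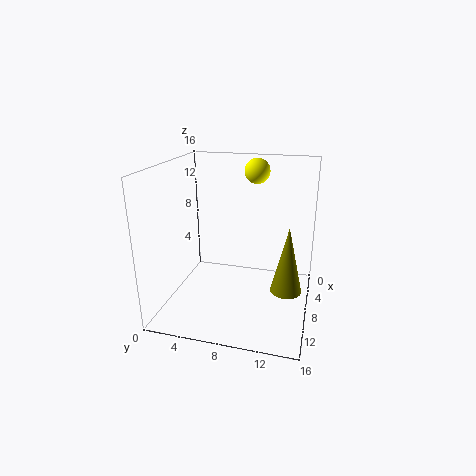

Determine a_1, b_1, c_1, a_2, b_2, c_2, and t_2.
a_1 = 3
b_1 = 9
c_1 = 14.5
a_2 = 12.5
b_2 = 14
c_2 = 5
t_2 = 6.5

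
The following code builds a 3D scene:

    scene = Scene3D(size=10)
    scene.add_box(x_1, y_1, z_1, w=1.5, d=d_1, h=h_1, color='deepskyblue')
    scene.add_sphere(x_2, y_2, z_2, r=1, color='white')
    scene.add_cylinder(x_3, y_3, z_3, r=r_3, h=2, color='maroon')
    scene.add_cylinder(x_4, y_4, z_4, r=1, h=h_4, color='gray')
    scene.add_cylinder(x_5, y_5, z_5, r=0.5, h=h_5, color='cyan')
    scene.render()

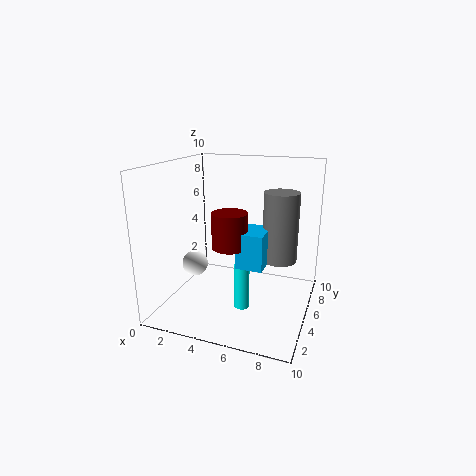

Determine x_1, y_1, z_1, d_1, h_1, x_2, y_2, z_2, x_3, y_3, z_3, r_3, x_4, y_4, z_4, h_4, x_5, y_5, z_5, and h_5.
x_1 = 6.5, y_1 = 0.5, z_1 = 5, d_1 = 2, h_1 = 2, x_2 = 1, y_2 = 6, z_2 = 2, x_3 = 6, y_3 = 1, z_3 = 6, r_3 = 1, x_4 = 8.5, y_4 = 2.5, z_4 = 5, h_4 = 4, x_5 = 6, y_5 = 3, z_5 = 1, h_5 = 3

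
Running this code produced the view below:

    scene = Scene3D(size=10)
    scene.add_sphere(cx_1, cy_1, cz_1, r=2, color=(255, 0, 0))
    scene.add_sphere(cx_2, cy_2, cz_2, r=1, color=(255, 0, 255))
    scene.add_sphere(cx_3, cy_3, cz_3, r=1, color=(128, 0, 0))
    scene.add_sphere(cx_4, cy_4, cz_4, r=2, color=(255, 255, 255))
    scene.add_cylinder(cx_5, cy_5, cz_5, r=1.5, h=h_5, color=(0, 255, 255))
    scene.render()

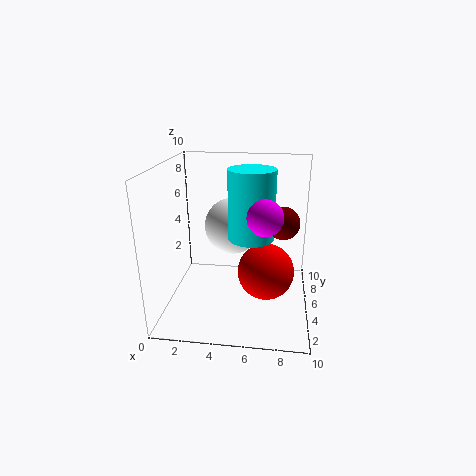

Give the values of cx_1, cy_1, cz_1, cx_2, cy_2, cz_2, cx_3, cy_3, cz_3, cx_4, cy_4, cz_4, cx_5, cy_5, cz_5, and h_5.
cx_1 = 7; cy_1 = 5; cz_1 = 2.5; cx_2 = 7; cy_2 = 1; cz_2 = 8; cx_3 = 8; cy_3 = 3; cz_3 = 7; cx_4 = 4.5; cy_4 = 6; cz_4 = 5.5; cx_5 = 6; cy_5 = 4; cz_5 = 5.5; h_5 = 4.5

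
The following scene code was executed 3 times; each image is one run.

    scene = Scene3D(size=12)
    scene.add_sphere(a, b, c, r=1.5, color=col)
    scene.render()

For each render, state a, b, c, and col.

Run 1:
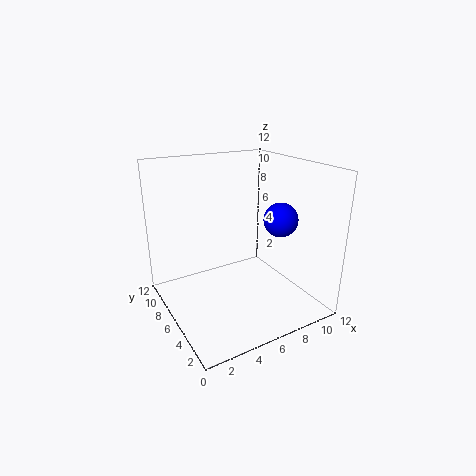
a = 10, b = 5.5, c = 7, col = 'blue'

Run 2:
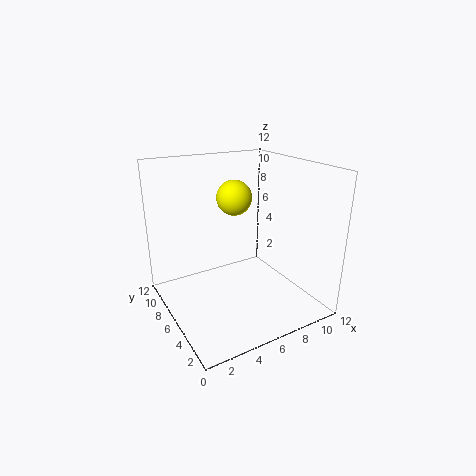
a = 6.5, b = 7.5, c = 9, col = 'yellow'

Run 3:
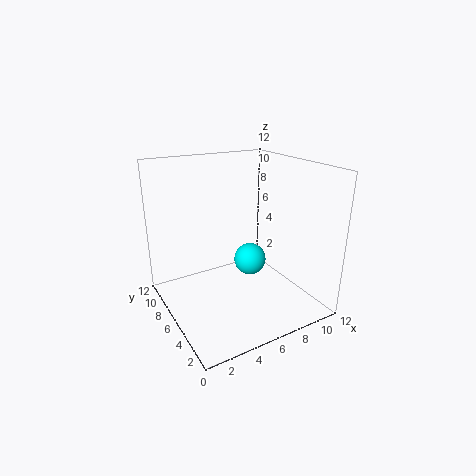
a = 8.5, b = 8, c = 2.5, col = 'cyan'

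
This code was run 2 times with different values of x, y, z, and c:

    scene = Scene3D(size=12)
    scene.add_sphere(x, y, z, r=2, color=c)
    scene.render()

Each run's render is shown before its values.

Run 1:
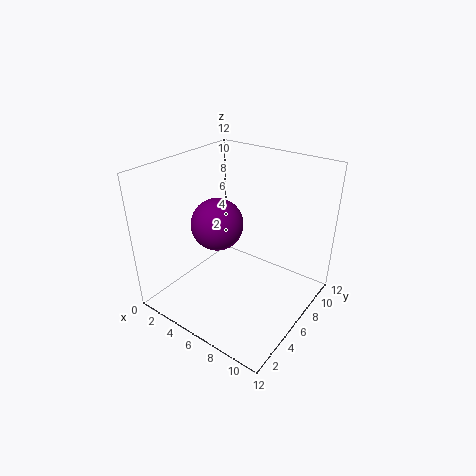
x = 5.5; y = 4; z = 8; c = 'purple'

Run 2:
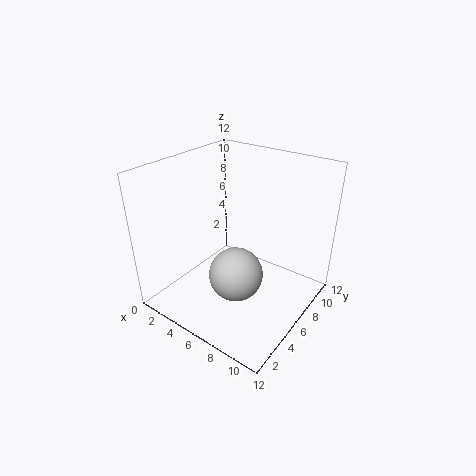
x = 8; y = 3; z = 5; c = 'lightgray'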